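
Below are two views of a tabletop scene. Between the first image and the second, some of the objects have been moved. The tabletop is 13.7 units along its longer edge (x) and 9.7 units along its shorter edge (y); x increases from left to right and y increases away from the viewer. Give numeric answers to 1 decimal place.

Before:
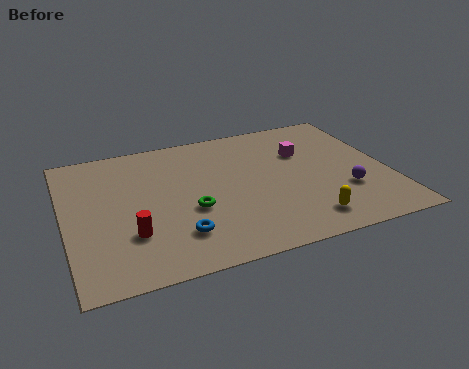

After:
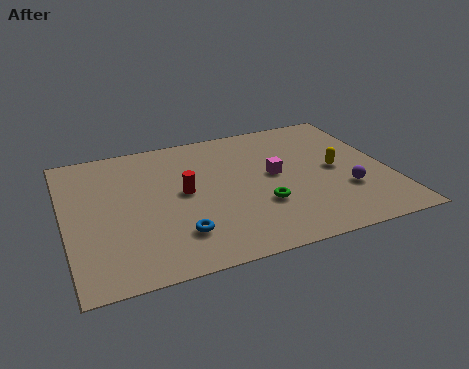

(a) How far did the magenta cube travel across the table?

1.9

The magenta cube was near (10.3, 6.5) before and (8.9, 5.2) after, so it travelled √(1.4² + 1.3²) ≈ 1.9 units.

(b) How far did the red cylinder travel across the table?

3.3

From (2.6, 2.9) to (5.0, 5.1), the red cylinder covered √(2.4² + 2.2²) ≈ 3.3 units.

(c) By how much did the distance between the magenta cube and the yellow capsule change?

-2.3

They were about 4.9 units apart before and 2.6 after — 2.3 units closer together.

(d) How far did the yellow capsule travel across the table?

3.6

The yellow capsule moved from about (9.8, 1.6) to (11.5, 4.8), a distance of √(1.7² + 3.2²) ≈ 3.6.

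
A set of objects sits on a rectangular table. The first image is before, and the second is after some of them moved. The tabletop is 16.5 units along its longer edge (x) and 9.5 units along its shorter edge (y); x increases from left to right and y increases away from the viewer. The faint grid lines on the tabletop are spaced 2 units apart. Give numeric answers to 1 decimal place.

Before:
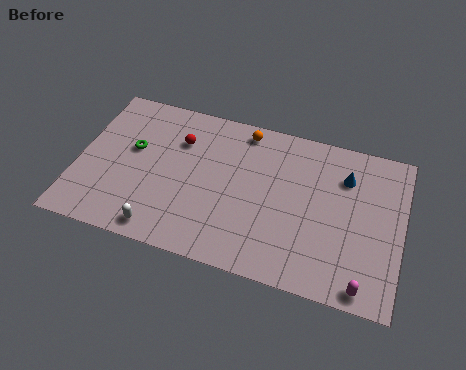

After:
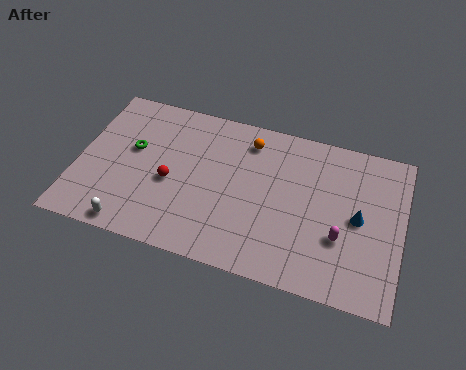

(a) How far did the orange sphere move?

0.7

From (8.2, 8.4) to (8.5, 7.8), the orange sphere covered √(0.3² + 0.6²) ≈ 0.7 units.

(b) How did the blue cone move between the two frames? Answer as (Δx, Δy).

(0.8, -2.3)

The blue cone was at about (13.5, 7.0) and moved to about (14.3, 4.7).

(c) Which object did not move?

the green torus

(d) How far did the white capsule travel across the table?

1.5

The white capsule was near (4.6, 1.1) before and (3.1, 0.9) after, so it travelled √(1.5² + 0.2²) ≈ 1.5 units.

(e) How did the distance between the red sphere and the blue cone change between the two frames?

+1.0

They were about 8.5 units apart before and 9.5 after — 1.0 units further apart.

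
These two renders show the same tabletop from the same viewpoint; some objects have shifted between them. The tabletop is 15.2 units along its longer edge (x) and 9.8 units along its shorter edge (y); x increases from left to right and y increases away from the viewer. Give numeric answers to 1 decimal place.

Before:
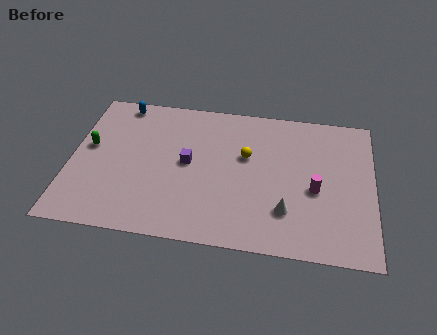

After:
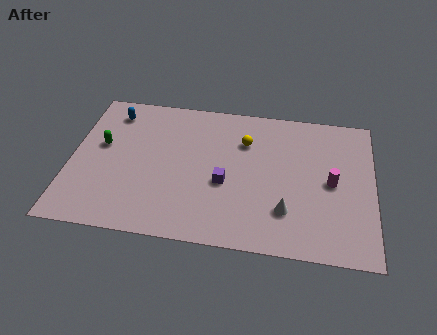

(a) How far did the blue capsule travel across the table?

0.8

The blue capsule was near (2.3, 8.8) before and (1.9, 8.1) after, so it travelled √(0.4² + 0.7²) ≈ 0.8 units.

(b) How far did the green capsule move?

0.6

From (0.9, 5.5) to (1.5, 5.7), the green capsule covered √(0.6² + 0.2²) ≈ 0.6 units.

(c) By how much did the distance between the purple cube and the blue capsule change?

+2.0

Before: roughly 5.2 units apart; after: 7.2. That's 2.0 units further apart.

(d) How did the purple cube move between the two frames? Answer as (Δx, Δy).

(1.9, -1.1)

The purple cube was at about (5.9, 5.1) and moved to about (7.8, 4.0).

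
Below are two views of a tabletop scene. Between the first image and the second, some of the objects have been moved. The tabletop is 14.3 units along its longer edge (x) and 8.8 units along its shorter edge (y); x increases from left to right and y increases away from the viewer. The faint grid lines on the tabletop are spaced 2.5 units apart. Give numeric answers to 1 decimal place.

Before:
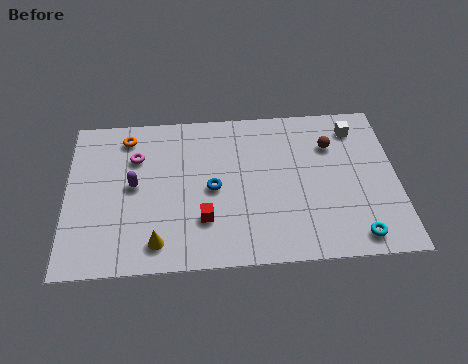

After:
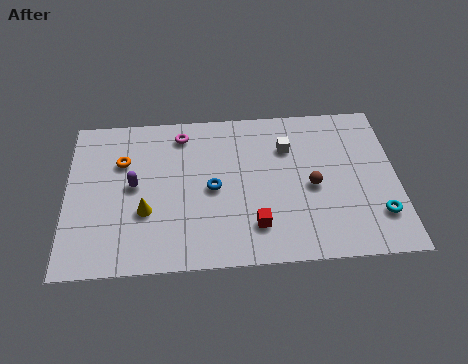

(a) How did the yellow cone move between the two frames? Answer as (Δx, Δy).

(-0.5, 1.7)

From the two frames, the yellow cone sits at roughly (3.9, 1.4) before and (3.4, 3.1) after.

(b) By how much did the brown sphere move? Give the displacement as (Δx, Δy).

(-0.9, -2.3)

The brown sphere started near (11.5, 6.3) and ended near (10.6, 4.0).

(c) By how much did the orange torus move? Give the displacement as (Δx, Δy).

(-0.2, -1.4)

The orange torus started near (2.6, 7.4) and ended near (2.4, 6.0).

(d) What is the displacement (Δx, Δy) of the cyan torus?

(1.0, 1.1)

The cyan torus was at about (12.4, 1.1) and moved to about (13.4, 2.2).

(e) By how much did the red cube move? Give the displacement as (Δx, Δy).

(2.2, -0.5)

The red cube started near (5.9, 2.5) and ended near (8.1, 2.0).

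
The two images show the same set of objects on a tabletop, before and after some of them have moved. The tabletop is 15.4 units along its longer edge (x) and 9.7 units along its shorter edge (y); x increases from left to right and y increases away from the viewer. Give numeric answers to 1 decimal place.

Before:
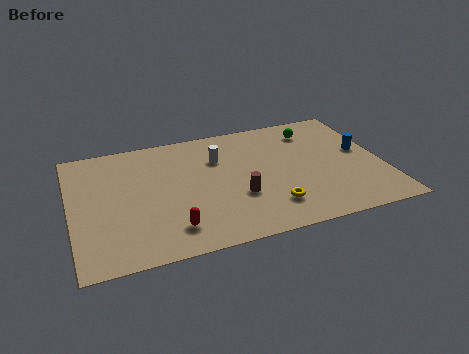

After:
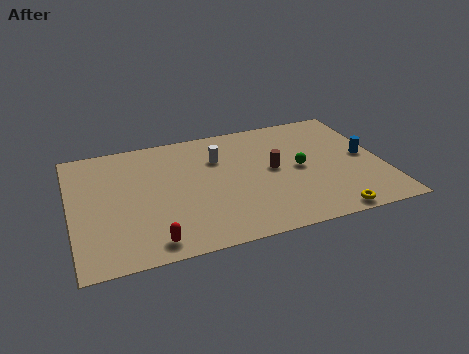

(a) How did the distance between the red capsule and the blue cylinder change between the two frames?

+1.1

The distance was about 10.4 in the first image and 11.5 in the second, so they moved 1.1 units further apart.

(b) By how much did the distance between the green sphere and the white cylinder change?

-0.6

They were about 5.0 units apart before and 4.4 after — 0.6 units closer together.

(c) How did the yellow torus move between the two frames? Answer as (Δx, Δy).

(2.7, -1.4)

The yellow torus was at about (9.6, 2.2) and moved to about (12.3, 0.8).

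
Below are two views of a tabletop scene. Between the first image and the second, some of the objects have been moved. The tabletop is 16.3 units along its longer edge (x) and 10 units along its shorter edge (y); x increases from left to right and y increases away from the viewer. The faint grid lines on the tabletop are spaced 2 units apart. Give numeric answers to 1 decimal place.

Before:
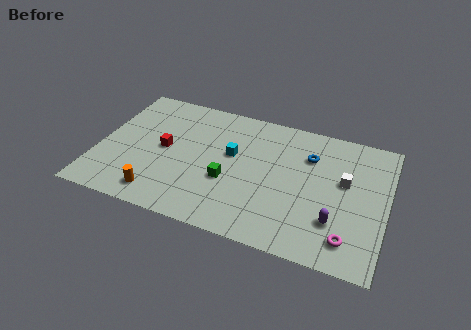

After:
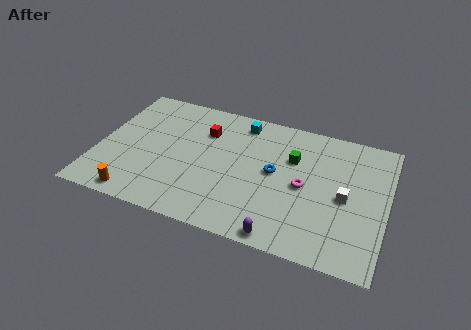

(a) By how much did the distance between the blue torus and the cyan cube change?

-0.5

Before: roughly 4.5 units apart; after: 4.0. That's 0.5 units closer together.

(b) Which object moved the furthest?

the green cube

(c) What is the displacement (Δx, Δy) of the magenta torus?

(-2.7, 3.0)

From the two frames, the magenta torus sits at roughly (14.4, 1.8) before and (11.7, 4.8) after.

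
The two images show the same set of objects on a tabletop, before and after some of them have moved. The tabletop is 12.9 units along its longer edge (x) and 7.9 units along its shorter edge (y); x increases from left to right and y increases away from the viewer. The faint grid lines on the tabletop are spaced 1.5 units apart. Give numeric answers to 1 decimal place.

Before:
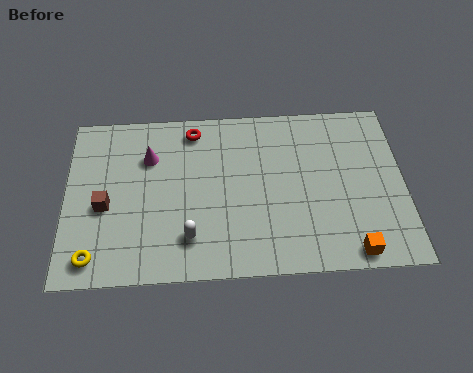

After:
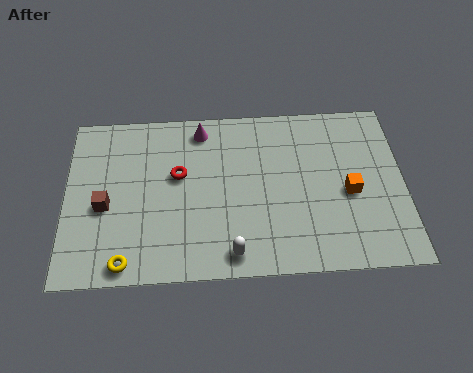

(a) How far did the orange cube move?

2.7

The orange cube was near (10.8, 0.8) before and (10.8, 3.5) after, so it travelled √(0.0² + 2.7²) ≈ 2.7 units.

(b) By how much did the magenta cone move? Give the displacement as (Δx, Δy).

(2.0, 1.2)

From the two frames, the magenta cone sits at roughly (3.2, 5.6) before and (5.2, 6.8) after.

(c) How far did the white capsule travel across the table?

1.8

The white capsule moved from about (4.7, 1.8) to (6.3, 1.0), a distance of √(1.6² + 0.8²) ≈ 1.8.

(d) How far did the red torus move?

2.2

The red torus moved from about (4.9, 6.8) to (4.3, 4.7), a distance of √(0.6² + 2.1²) ≈ 2.2.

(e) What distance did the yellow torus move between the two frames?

1.2

The yellow torus moved from about (1.1, 1.1) to (2.3, 0.8), a distance of √(1.2² + 0.3²) ≈ 1.2.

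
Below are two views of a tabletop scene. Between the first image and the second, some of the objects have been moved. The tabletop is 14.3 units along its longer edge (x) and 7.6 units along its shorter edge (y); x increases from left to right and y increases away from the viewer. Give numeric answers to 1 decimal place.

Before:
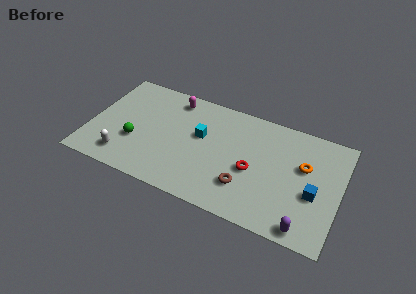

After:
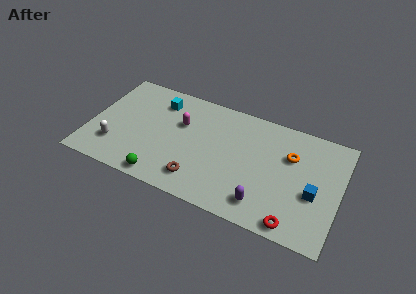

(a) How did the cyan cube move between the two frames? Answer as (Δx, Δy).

(-2.6, 1.5)

The cyan cube started near (6.3, 4.5) and ended near (3.7, 6.0).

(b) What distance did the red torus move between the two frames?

3.6

The red torus was near (9.4, 3.3) before and (12.0, 0.8) after, so it travelled √(2.6² + 2.5²) ≈ 3.6 units.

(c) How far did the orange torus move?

0.9

From (12.2, 4.7) to (11.4, 5.1), the orange torus covered √(0.8² + 0.4²) ≈ 0.9 units.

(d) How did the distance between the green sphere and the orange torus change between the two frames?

-1.6

They were about 9.7 units apart before and 8.1 after — 1.6 units closer together.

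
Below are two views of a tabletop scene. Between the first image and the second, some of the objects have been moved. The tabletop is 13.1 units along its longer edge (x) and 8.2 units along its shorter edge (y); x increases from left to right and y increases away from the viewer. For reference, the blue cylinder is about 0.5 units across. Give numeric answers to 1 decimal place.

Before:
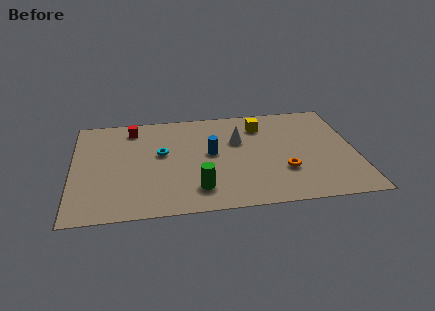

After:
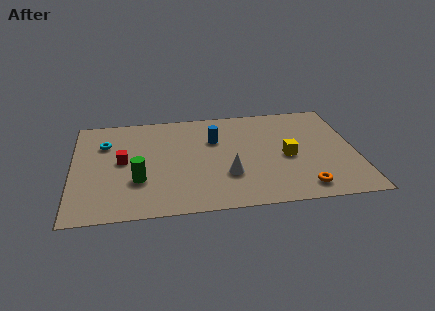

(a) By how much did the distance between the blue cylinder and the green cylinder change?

+1.8

The distance was about 2.8 in the first image and 4.6 in the second, so they moved 1.8 units further apart.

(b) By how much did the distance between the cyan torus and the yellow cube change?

+3.7

The distance was about 5.0 in the first image and 8.7 in the second, so they moved 3.7 units further apart.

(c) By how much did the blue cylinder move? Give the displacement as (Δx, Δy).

(0.2, 1.1)

The blue cylinder was at about (6.4, 4.4) and moved to about (6.6, 5.5).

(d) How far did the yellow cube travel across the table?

2.9

From (8.8, 6.4) to (9.9, 3.7), the yellow cube covered √(1.1² + 2.7²) ≈ 2.9 units.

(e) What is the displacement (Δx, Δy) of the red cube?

(-0.5, -2.6)

The red cube started near (2.8, 6.9) and ended near (2.3, 4.3).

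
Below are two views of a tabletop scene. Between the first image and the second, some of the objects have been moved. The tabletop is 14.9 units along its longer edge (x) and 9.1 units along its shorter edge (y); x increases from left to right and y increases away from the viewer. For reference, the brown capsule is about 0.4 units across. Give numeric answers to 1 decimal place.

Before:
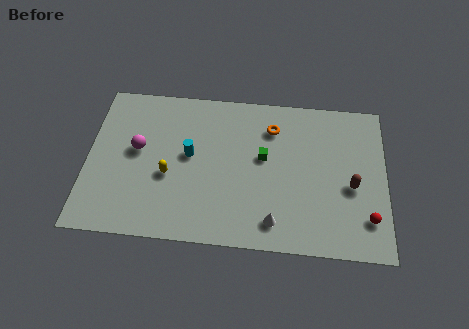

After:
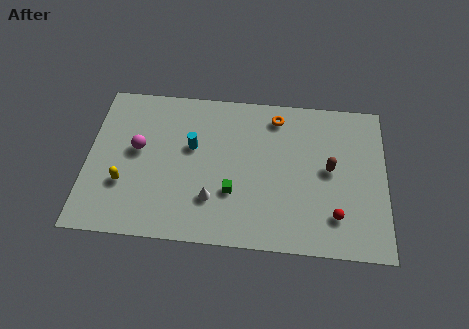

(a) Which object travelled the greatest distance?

the white cone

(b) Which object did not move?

the magenta sphere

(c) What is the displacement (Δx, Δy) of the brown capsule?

(-1.1, 0.9)

From the two frames, the brown capsule sits at roughly (13.2, 3.9) before and (12.1, 4.8) after.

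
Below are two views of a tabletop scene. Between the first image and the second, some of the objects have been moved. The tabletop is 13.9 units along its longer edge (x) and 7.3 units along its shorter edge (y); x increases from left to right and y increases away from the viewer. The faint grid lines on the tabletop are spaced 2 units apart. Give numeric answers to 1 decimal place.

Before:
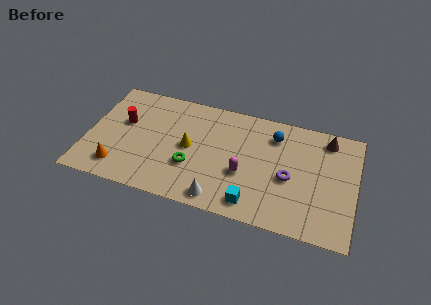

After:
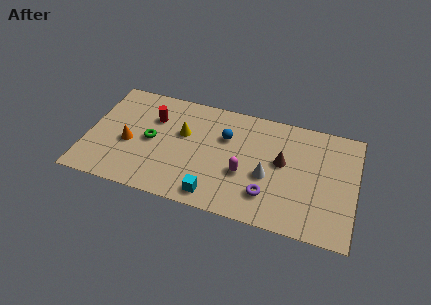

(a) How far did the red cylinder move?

1.7

The red cylinder was near (1.8, 4.4) before and (3.3, 5.1) after, so it travelled √(1.5² + 0.7²) ≈ 1.7 units.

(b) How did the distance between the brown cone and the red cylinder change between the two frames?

-3.8

The distance was about 10.7 in the first image and 6.9 in the second, so they moved 3.8 units closer together.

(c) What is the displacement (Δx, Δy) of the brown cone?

(-2.2, -2.1)

The brown cone was at about (12.3, 6.2) and moved to about (10.1, 4.1).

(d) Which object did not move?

the magenta capsule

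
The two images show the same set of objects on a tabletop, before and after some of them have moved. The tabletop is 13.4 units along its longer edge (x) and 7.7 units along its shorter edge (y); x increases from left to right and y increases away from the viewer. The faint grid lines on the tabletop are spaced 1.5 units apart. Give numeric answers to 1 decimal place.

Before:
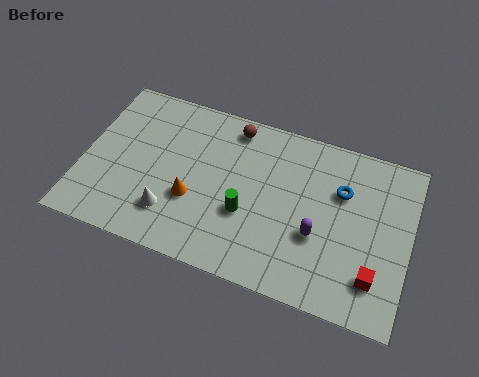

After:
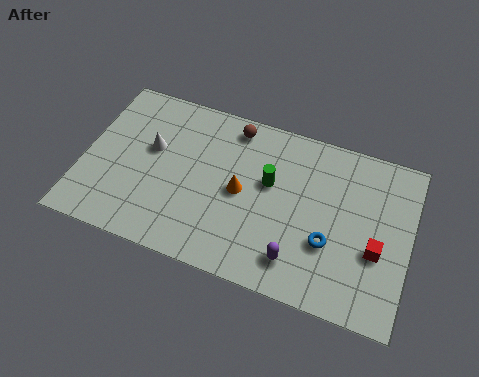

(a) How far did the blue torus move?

2.5

From (10.5, 5.2) to (10.2, 2.7), the blue torus covered √(0.3² + 2.5²) ≈ 2.5 units.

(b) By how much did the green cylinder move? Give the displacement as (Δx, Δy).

(0.8, 1.7)

From the two frames, the green cylinder sits at roughly (6.8, 2.9) before and (7.6, 4.6) after.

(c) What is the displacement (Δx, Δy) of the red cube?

(0.0, 1.2)

The red cube started near (12.1, 1.8) and ended near (12.1, 3.0).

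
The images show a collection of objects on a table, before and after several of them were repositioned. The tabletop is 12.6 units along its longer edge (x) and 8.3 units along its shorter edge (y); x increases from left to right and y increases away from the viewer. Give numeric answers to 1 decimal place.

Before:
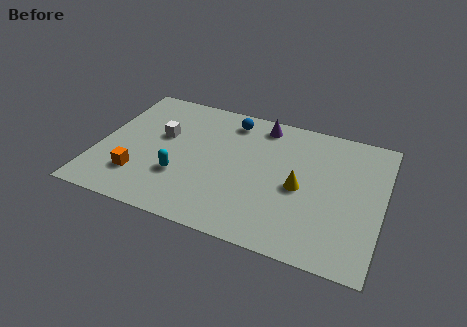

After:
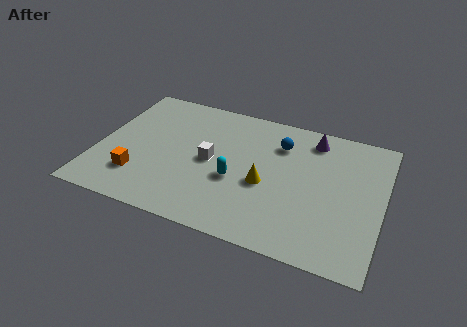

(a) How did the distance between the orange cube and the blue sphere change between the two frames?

+1.1

They were about 6.1 units apart before and 7.2 after — 1.1 units further apart.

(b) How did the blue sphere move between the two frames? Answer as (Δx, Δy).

(2.3, -0.8)

The blue sphere was at about (5.6, 7.0) and moved to about (7.9, 6.2).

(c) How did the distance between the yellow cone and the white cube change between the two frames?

-3.8

They were about 6.4 units apart before and 2.6 after — 3.8 units closer together.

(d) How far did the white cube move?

2.5

From (2.7, 5.0) to (5.0, 4.1), the white cube covered √(2.3² + 0.9²) ≈ 2.5 units.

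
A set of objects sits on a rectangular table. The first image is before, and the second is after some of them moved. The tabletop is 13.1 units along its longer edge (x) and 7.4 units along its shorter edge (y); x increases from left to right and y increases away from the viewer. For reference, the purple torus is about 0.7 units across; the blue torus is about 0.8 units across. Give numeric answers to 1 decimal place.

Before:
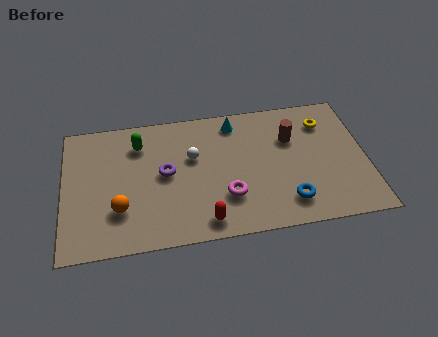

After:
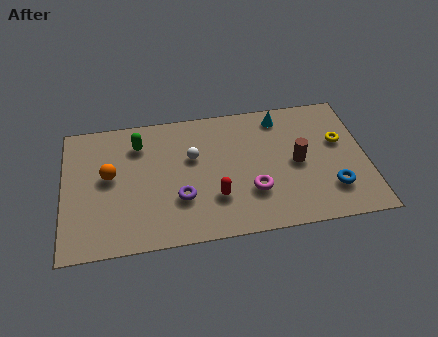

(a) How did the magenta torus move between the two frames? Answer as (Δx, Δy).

(1.1, 0.1)

The magenta torus was at about (7.0, 2.2) and moved to about (8.1, 2.3).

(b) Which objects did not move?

the white sphere and the green capsule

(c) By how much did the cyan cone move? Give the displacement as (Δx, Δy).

(2.0, 0.0)

From the two frames, the cyan cone sits at roughly (7.5, 6.3) before and (9.5, 6.3) after.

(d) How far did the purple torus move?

1.6

From (4.4, 3.9) to (5.0, 2.4), the purple torus covered √(0.6² + 1.5²) ≈ 1.6 units.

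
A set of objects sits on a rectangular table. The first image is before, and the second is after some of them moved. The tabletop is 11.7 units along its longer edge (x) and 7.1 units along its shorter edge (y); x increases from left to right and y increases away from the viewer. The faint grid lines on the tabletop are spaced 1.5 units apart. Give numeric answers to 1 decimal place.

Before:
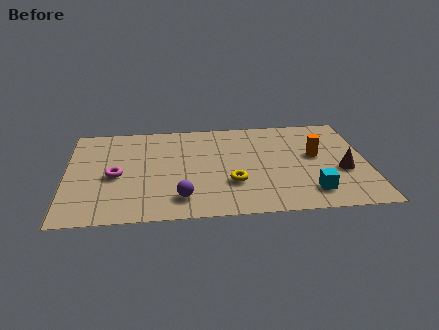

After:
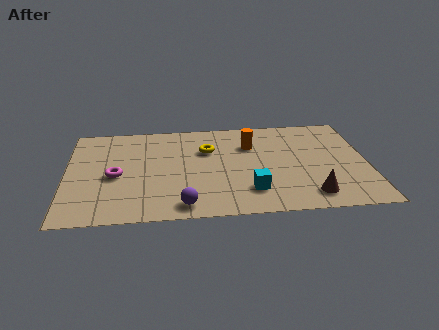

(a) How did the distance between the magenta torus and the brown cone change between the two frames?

-1.0

The distance was about 8.8 in the first image and 7.8 in the second, so they moved 1.0 units closer together.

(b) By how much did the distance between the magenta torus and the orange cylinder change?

-2.2

The distance was about 7.8 in the first image and 5.6 in the second, so they moved 2.2 units closer together.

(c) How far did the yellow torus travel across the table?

2.7

The yellow torus moved from about (6.4, 2.3) to (5.5, 4.8), a distance of √(0.9² + 2.5²) ≈ 2.7.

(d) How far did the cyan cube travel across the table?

2.3

The cyan cube moved from about (9.4, 1.4) to (7.1, 1.7), a distance of √(2.3² + 0.3²) ≈ 2.3.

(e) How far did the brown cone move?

2.1

The brown cone was near (10.7, 2.8) before and (9.4, 1.2) after, so it travelled √(1.3² + 1.6²) ≈ 2.1 units.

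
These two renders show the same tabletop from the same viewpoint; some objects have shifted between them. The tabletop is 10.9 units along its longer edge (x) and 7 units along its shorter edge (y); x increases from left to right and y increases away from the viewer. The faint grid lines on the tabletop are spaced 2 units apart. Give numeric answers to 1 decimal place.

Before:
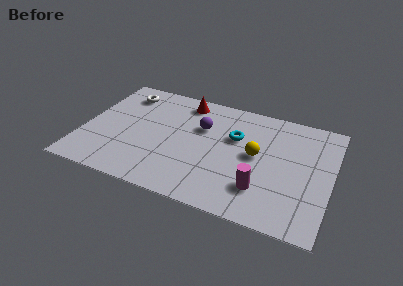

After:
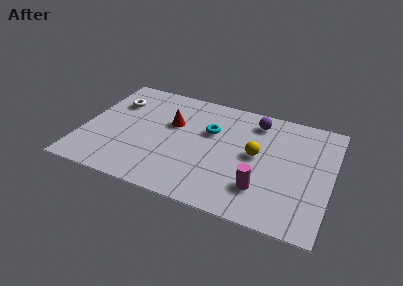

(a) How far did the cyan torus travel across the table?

1.1

From (6.6, 4.5) to (5.5, 4.5), the cyan torus covered √(1.1² + 0.0²) ≈ 1.1 units.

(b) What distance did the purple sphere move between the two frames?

2.6

From (5.1, 4.6) to (7.4, 5.8), the purple sphere covered √(2.3² + 1.2²) ≈ 2.6 units.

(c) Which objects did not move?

the magenta cylinder and the yellow sphere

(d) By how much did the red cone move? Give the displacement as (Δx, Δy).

(-0.4, -1.6)

The red cone started near (4.2, 6.0) and ended near (3.8, 4.4).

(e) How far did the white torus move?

0.8

The white torus moved from about (1.5, 5.7) to (1.2, 5.0), a distance of √(0.3² + 0.7²) ≈ 0.8.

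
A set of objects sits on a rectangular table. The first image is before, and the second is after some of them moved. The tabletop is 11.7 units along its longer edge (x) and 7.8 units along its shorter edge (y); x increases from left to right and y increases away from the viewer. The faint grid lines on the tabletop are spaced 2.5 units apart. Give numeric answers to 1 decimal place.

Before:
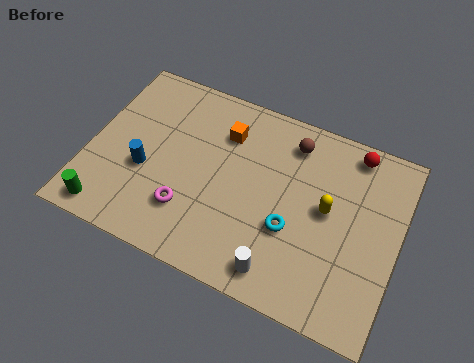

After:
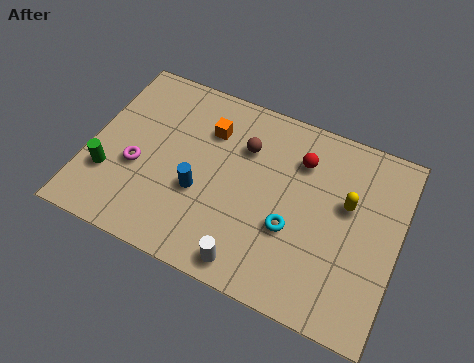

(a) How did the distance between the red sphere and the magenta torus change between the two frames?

-1.0

They were about 7.5 units apart before and 6.5 after — 1.0 units closer together.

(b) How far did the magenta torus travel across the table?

2.3

The magenta torus moved from about (4.0, 2.1) to (1.9, 3.1), a distance of √(2.1² + 1.0²) ≈ 2.3.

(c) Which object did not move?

the cyan torus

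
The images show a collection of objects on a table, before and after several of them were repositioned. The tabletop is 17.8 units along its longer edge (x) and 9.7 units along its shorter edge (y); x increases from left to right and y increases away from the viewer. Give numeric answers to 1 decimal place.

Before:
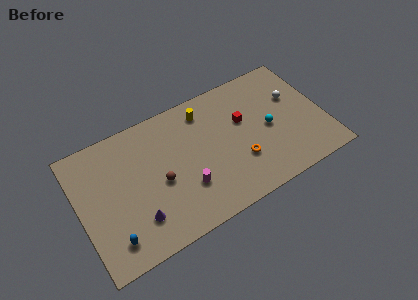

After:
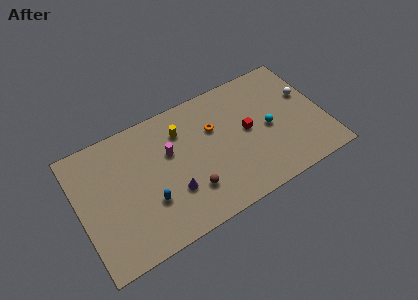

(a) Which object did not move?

the cyan sphere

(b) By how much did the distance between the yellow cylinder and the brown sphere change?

-0.6

Before: roughly 5.3 units apart; after: 4.7. That's 0.6 units closer together.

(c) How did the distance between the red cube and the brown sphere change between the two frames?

-1.4

They were about 6.6 units apart before and 5.2 after — 1.4 units closer together.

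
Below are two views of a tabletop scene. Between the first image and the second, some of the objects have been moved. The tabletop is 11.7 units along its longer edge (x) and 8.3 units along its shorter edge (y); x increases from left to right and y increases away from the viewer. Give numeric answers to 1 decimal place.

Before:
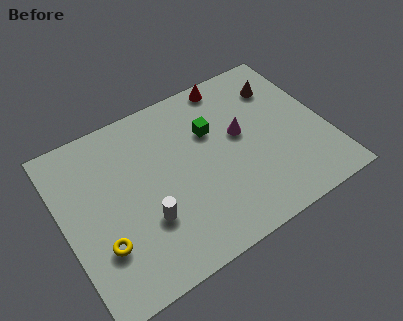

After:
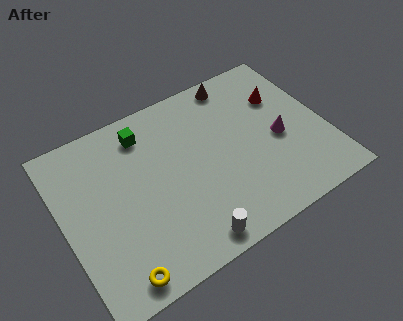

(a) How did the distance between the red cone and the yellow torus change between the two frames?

+1.3

They were about 8.3 units apart before and 9.6 after — 1.3 units further apart.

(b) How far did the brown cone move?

2.1

The brown cone moved from about (10.1, 6.3) to (8.3, 7.4), a distance of √(1.8² + 1.1²) ≈ 2.1.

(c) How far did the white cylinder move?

2.4

From (3.4, 2.7) to (5.0, 0.9), the white cylinder covered √(1.6² + 1.8²) ≈ 2.4 units.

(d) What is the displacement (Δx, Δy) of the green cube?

(-2.8, 1.3)

The green cube started near (6.8, 5.5) and ended near (4.0, 6.8).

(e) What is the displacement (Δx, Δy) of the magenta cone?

(1.6, -1.0)

The magenta cone started near (8.0, 4.7) and ended near (9.6, 3.7).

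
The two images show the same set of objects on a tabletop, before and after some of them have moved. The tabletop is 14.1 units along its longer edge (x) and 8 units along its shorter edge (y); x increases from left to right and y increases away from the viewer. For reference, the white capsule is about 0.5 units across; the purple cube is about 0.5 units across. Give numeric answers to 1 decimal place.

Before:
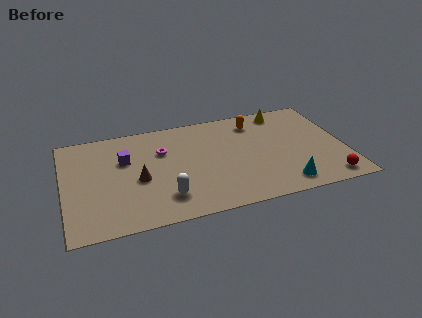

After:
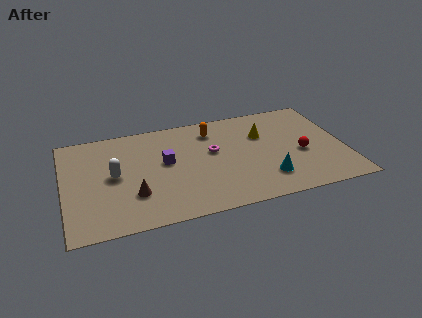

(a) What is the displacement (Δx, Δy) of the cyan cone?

(-0.8, 0.7)

From the two frames, the cyan cone sits at roughly (10.8, 1.2) before and (10.0, 1.9) after.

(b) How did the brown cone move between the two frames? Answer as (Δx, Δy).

(-0.3, -1.1)

The brown cone was at about (3.7, 3.5) and moved to about (3.4, 2.4).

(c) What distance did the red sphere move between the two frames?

2.6

The red sphere was near (13.0, 1.0) before and (11.9, 3.4) after, so it travelled √(1.1² + 2.4²) ≈ 2.6 units.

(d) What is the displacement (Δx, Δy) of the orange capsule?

(-2.2, -0.1)

From the two frames, the orange capsule sits at roughly (9.8, 6.5) before and (7.6, 6.4) after.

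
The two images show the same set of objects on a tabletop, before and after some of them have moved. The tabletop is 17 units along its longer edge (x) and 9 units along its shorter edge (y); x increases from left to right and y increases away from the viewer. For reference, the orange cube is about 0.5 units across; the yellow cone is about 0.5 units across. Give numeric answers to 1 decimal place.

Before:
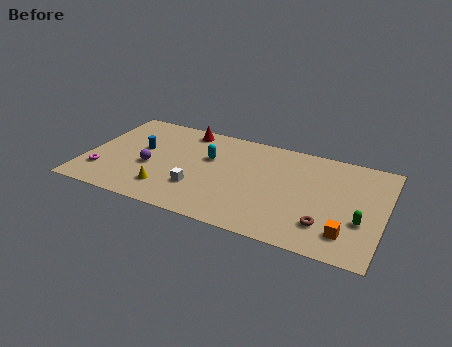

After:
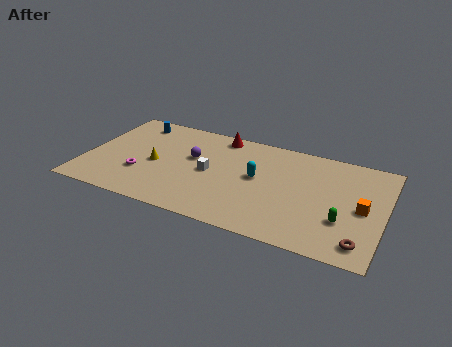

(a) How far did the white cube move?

1.8

The white cube moved from about (6.6, 2.7) to (7.1, 4.4), a distance of √(0.5² + 1.7²) ≈ 1.8.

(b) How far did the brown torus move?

2.2

The brown torus moved from about (13.9, 2.2) to (15.9, 1.4), a distance of √(2.0² + 0.8²) ≈ 2.2.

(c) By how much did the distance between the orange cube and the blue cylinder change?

+1.4

They were about 12.5 units apart before and 13.9 after — 1.4 units further apart.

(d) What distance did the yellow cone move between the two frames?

2.3

From (4.9, 2.0) to (4.0, 4.1), the yellow cone covered √(0.9² + 2.1²) ≈ 2.3 units.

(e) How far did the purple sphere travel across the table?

2.9

The purple sphere was near (3.7, 3.7) before and (6.0, 5.4) after, so it travelled √(2.3² + 1.7²) ≈ 2.9 units.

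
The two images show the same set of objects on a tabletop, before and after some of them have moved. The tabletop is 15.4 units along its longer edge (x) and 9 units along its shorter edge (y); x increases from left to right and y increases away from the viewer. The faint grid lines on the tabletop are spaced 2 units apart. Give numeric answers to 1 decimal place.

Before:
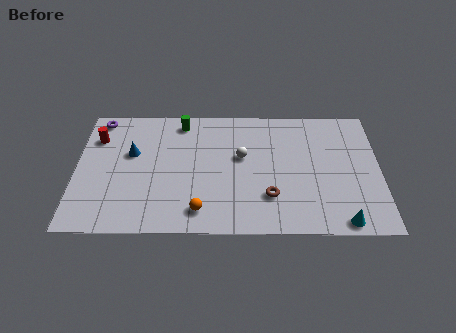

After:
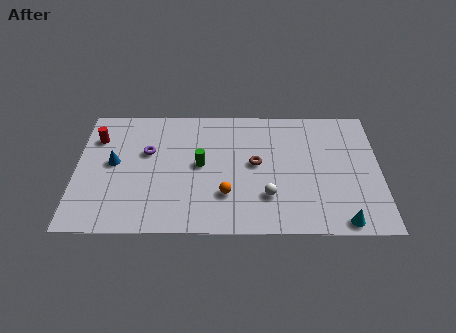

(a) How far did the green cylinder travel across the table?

3.3

From (5.3, 7.8) to (6.3, 4.7), the green cylinder covered √(1.0² + 3.1²) ≈ 3.3 units.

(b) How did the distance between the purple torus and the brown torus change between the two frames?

-4.7

The distance was about 10.3 in the first image and 5.6 in the second, so they moved 4.7 units closer together.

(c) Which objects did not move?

the cyan cone and the red cylinder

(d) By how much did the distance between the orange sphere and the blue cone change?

+0.8

The distance was about 5.3 in the first image and 6.1 in the second, so they moved 0.8 units further apart.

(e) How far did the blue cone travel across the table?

1.1

From (2.8, 5.5) to (1.9, 4.8), the blue cone covered √(0.9² + 0.7²) ≈ 1.1 units.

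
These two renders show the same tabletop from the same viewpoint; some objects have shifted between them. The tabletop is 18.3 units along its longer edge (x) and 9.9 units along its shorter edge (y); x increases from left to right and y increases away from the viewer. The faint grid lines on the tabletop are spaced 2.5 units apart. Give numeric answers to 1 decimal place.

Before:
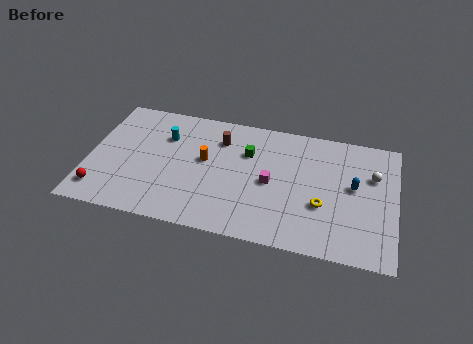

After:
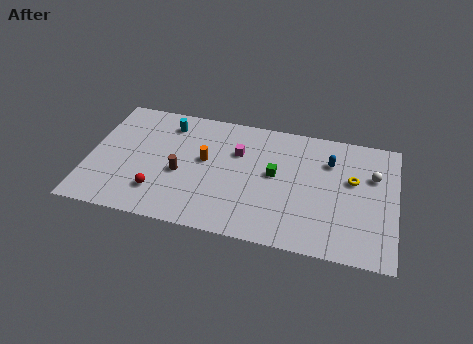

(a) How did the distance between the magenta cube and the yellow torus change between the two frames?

+3.6

Before: roughly 3.3 units apart; after: 6.9. That's 3.6 units further apart.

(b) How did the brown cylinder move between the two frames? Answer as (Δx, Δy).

(-2.2, -3.3)

The brown cylinder started near (7.7, 7.5) and ended near (5.5, 4.2).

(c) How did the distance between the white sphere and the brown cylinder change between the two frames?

+2.4

The distance was about 9.2 in the first image and 11.6 in the second, so they moved 2.4 units further apart.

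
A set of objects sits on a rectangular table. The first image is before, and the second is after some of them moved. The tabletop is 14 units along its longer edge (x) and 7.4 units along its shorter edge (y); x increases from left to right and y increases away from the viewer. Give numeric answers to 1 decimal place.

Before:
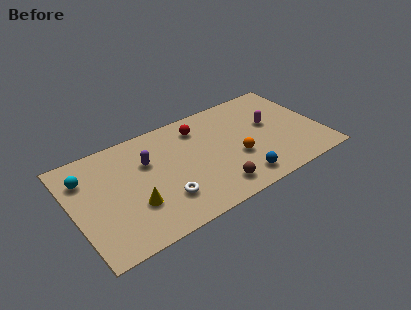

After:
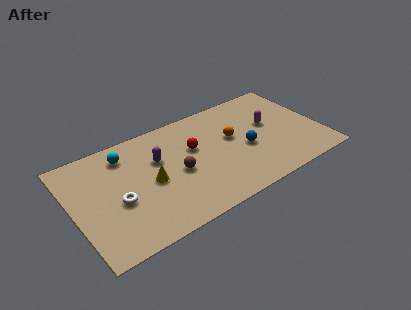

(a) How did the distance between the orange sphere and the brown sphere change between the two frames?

+1.3

The distance was about 2.1 in the first image and 3.4 in the second, so they moved 1.3 units further apart.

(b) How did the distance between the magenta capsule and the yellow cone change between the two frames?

-1.3

Before: roughly 8.3 units apart; after: 7.0. That's 1.3 units closer together.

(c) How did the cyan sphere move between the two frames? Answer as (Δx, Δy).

(2.3, 0.5)

The cyan sphere started near (0.9, 5.5) and ended near (3.2, 6.0).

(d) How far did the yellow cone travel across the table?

1.6

From (3.2, 2.4) to (4.3, 3.5), the yellow cone covered √(1.1² + 1.1²) ≈ 1.6 units.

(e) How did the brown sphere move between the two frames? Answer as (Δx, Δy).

(-1.8, 2.1)

The brown sphere was at about (7.6, 1.3) and moved to about (5.8, 3.4).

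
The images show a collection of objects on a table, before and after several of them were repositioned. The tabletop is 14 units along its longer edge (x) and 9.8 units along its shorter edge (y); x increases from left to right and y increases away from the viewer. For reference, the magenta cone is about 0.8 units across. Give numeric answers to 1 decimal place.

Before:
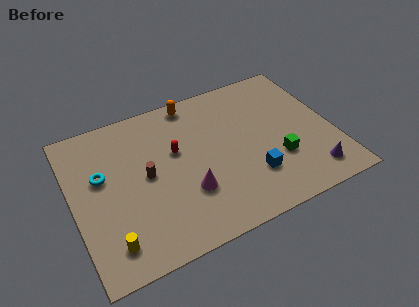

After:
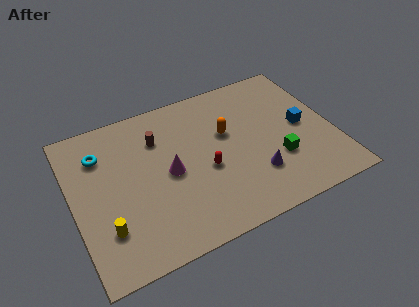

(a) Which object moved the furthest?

the blue cube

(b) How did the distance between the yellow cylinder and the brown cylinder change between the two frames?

+1.6

They were about 4.0 units apart before and 5.6 after — 1.6 units further apart.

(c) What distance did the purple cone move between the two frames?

3.1

From (12.4, 1.6) to (9.5, 2.7), the purple cone covered √(2.9² + 1.1²) ≈ 3.1 units.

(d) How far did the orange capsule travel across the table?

3.2

The orange capsule moved from about (6.9, 8.8) to (8.4, 6.0), a distance of √(1.5² + 2.8²) ≈ 3.2.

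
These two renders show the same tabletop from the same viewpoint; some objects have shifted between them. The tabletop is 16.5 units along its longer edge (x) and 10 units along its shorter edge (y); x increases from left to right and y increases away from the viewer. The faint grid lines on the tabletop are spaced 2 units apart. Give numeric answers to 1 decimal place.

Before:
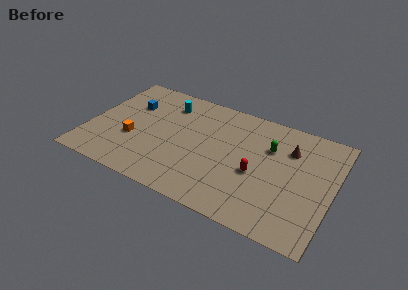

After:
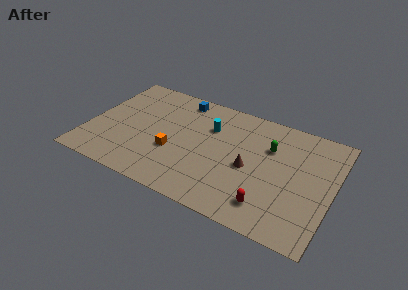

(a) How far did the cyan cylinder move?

3.3

The cyan cylinder moved from about (4.9, 7.9) to (8.0, 6.9), a distance of √(3.1² + 1.0²) ≈ 3.3.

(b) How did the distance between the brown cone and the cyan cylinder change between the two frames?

-4.7

Before: roughly 8.5 units apart; after: 3.8. That's 4.7 units closer together.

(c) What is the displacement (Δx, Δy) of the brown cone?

(-2.4, -2.7)

From the two frames, the brown cone sits at roughly (13.4, 7.2) before and (11.0, 4.5) after.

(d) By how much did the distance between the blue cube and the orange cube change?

+1.8

Before: roughly 3.2 units apart; after: 5.0. That's 1.8 units further apart.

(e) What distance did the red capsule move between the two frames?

2.5

The red capsule moved from about (11.5, 4.2) to (12.6, 1.9), a distance of √(1.1² + 2.3²) ≈ 2.5.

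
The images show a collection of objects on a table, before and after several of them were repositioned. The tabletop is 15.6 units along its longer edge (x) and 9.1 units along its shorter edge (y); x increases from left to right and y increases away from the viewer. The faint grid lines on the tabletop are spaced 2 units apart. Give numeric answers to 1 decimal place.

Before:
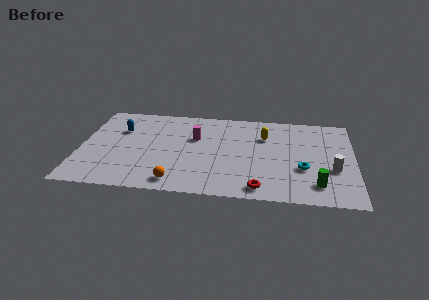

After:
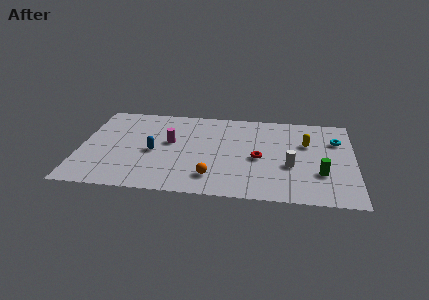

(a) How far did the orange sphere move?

2.1

The orange sphere moved from about (5.6, 1.2) to (7.6, 1.9), a distance of √(2.0² + 0.7²) ≈ 2.1.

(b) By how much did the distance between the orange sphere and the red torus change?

-1.3

They were about 4.7 units apart before and 3.4 after — 1.3 units closer together.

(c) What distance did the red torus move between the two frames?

3.0

The red torus was near (10.3, 1.1) before and (10.2, 4.1) after, so it travelled √(0.1² + 3.0²) ≈ 3.0 units.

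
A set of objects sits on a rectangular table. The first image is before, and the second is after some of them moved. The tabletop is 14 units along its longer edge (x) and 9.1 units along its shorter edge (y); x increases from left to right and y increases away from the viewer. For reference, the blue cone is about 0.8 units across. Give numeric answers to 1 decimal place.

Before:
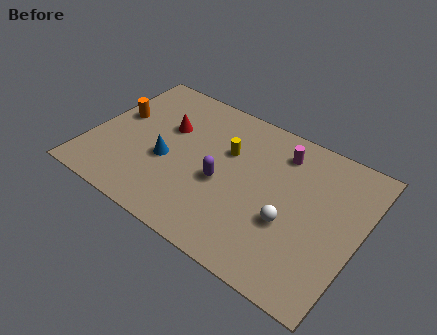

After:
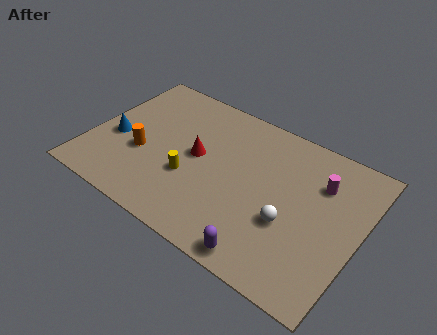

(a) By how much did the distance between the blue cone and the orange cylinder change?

-1.9

Before: roughly 3.4 units apart; after: 1.5. That's 1.9 units closer together.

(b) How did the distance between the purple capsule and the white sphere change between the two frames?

-1.0

Before: roughly 3.6 units apart; after: 2.6. That's 1.0 units closer together.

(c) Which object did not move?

the white sphere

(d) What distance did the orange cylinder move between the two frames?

2.5

From (1.1, 5.3) to (2.8, 3.5), the orange cylinder covered √(1.7² + 1.8²) ≈ 2.5 units.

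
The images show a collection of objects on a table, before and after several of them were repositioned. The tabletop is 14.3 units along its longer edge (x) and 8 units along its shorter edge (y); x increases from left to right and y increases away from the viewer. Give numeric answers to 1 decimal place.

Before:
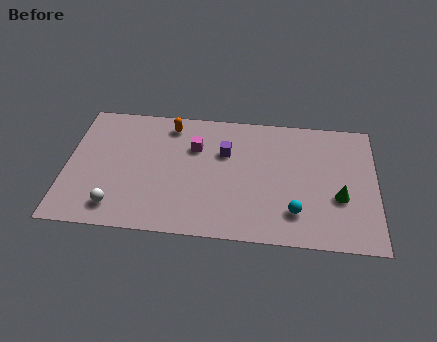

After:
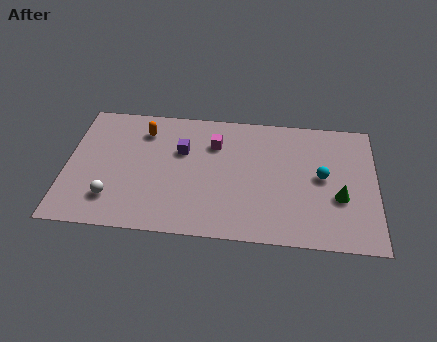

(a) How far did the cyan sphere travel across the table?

2.6

From (10.6, 1.9) to (11.8, 4.2), the cyan sphere covered √(1.2² + 2.3²) ≈ 2.6 units.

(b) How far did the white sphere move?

0.5

From (2.4, 1.4) to (2.2, 1.9), the white sphere covered √(0.2² + 0.5²) ≈ 0.5 units.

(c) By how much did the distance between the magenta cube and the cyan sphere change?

-0.7

The distance was about 5.9 in the first image and 5.2 in the second, so they moved 0.7 units closer together.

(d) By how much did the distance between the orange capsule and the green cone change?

+0.9

Before: roughly 8.8 units apart; after: 9.7. That's 0.9 units further apart.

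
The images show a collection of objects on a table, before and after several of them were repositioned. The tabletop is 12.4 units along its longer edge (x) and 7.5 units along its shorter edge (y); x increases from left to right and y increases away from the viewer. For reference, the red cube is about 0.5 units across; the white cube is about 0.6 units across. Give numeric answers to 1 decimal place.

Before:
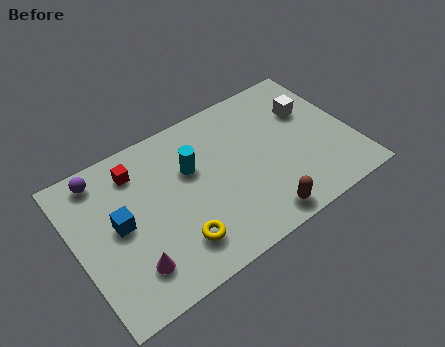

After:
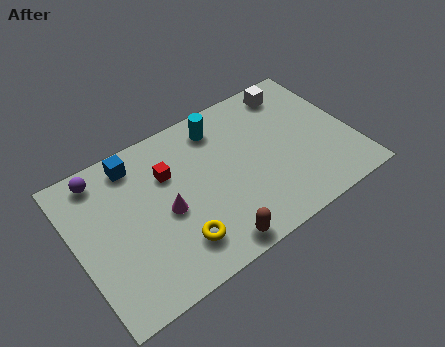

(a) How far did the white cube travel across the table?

1.5

The white cube was near (10.8, 5.0) before and (10.3, 6.4) after, so it travelled √(0.5² + 1.4²) ≈ 1.5 units.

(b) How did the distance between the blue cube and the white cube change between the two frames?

-1.7

Before: roughly 9.0 units apart; after: 7.3. That's 1.7 units closer together.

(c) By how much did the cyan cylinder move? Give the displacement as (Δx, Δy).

(1.5, 1.4)

From the two frames, the cyan cylinder sits at roughly (5.3, 4.8) before and (6.8, 6.2) after.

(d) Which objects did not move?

the yellow torus and the purple sphere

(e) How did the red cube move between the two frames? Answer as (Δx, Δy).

(1.3, -0.9)

From the two frames, the red cube sits at roughly (3.0, 6.0) before and (4.3, 5.1) after.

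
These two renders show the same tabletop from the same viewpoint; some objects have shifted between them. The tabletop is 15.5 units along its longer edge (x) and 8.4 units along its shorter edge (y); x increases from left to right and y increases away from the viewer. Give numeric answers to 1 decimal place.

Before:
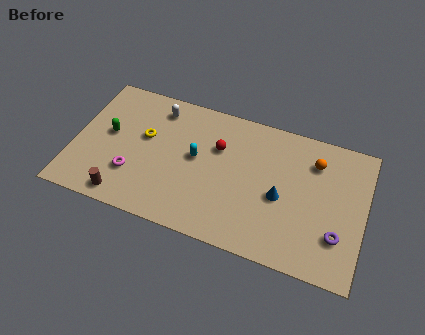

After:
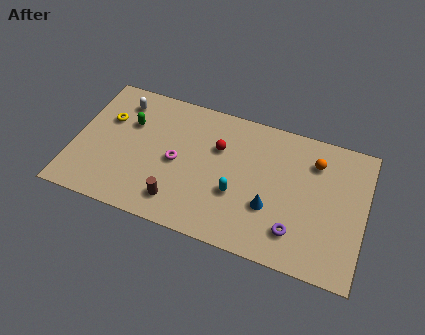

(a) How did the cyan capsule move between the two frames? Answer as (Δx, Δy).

(2.3, -1.5)

The cyan capsule started near (6.5, 4.6) and ended near (8.8, 3.1).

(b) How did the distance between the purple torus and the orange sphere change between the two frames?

+0.3

Before: roughly 4.3 units apart; after: 4.6. That's 0.3 units further apart.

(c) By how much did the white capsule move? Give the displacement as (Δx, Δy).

(-2.0, -0.2)

The white capsule started near (4.2, 7.0) and ended near (2.2, 6.8).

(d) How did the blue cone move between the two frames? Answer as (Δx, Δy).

(-0.5, -0.8)

From the two frames, the blue cone sits at roughly (11.1, 3.7) before and (10.6, 2.9) after.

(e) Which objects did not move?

the orange sphere and the red sphere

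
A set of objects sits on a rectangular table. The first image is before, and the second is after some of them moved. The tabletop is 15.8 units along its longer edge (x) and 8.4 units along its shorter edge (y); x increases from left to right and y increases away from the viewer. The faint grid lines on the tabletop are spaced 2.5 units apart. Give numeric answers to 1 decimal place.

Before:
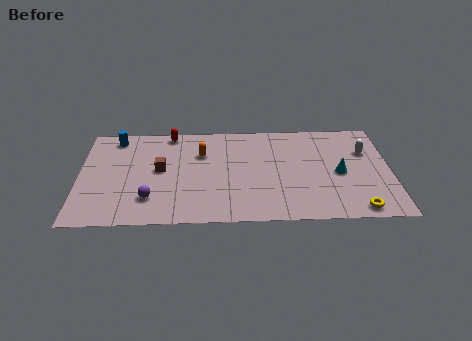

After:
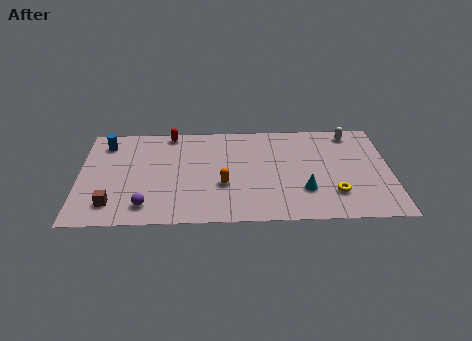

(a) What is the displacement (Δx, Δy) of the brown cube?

(-2.4, -2.8)

The brown cube was at about (4.1, 4.5) and moved to about (1.7, 1.7).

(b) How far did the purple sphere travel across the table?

0.6

The purple sphere moved from about (3.6, 2.1) to (3.4, 1.5), a distance of √(0.2² + 0.6²) ≈ 0.6.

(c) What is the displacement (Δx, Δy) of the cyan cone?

(-1.8, -1.4)

The cyan cone was at about (13.2, 3.9) and moved to about (11.4, 2.5).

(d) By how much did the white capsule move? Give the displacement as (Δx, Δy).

(-0.7, 1.6)

The white capsule was at about (14.6, 5.7) and moved to about (13.9, 7.3).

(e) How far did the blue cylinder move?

0.7

The blue cylinder was near (1.8, 7.3) before and (1.3, 6.8) after, so it travelled √(0.5² + 0.5²) ≈ 0.7 units.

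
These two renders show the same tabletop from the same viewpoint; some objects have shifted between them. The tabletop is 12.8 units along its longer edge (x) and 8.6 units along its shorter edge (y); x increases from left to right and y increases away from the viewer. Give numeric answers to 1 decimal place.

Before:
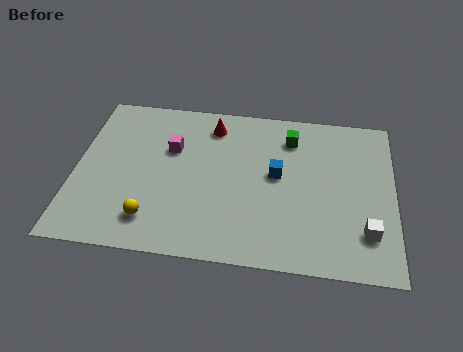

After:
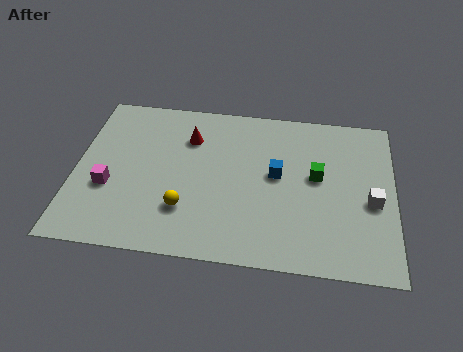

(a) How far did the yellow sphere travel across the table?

1.5

The yellow sphere moved from about (3.2, 1.7) to (4.5, 2.4), a distance of √(1.3² + 0.7²) ≈ 1.5.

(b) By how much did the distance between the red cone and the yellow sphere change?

-1.9

The distance was about 5.8 in the first image and 3.9 in the second, so they moved 1.9 units closer together.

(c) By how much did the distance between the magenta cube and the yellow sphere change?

-0.7

Before: roughly 3.9 units apart; after: 3.2. That's 0.7 units closer together.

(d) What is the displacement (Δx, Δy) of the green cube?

(1.1, -2.0)

The green cube started near (8.6, 6.8) and ended near (9.7, 4.8).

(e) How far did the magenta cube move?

3.4

The magenta cube moved from about (3.8, 5.6) to (1.4, 3.2), a distance of √(2.4² + 2.4²) ≈ 3.4.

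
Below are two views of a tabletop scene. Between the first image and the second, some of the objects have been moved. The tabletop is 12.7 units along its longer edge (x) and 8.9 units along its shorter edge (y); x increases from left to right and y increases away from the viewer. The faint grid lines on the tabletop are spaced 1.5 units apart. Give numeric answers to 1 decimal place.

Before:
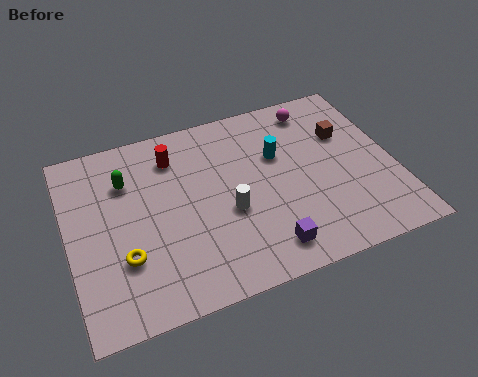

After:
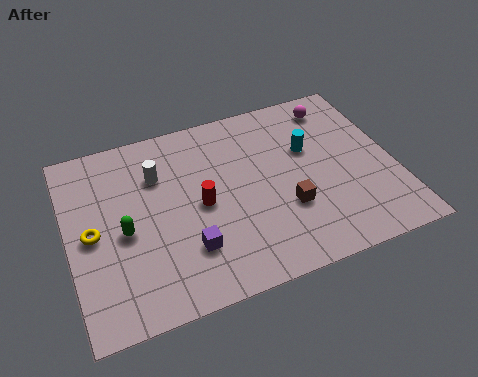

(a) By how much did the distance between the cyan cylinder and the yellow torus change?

+1.8

Before: roughly 6.9 units apart; after: 8.7. That's 1.8 units further apart.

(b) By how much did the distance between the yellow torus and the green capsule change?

-2.4

Before: roughly 3.6 units apart; after: 1.2. That's 2.4 units closer together.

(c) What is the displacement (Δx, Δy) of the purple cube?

(-2.9, 1.0)

From the two frames, the purple cube sits at roughly (7.3, 1.4) before and (4.4, 2.4) after.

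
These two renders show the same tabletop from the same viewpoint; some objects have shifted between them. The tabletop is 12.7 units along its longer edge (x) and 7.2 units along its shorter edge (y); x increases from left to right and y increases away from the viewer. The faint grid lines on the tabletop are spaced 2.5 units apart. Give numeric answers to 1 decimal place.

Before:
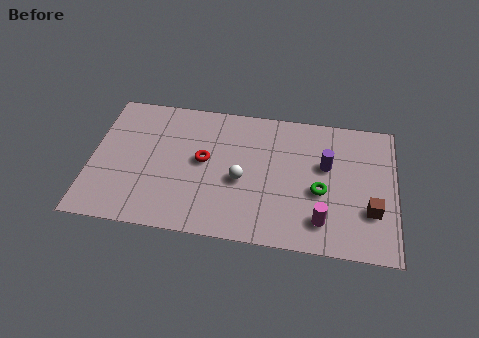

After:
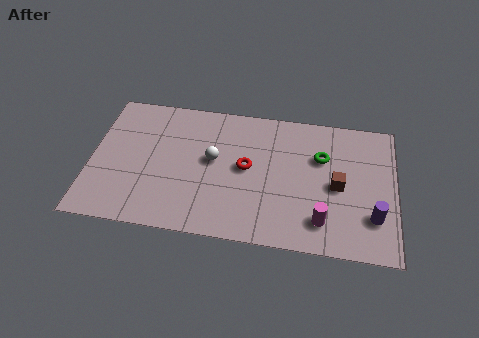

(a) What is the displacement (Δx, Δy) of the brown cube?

(-1.4, 1.1)

From the two frames, the brown cube sits at roughly (11.7, 2.3) before and (10.3, 3.4) after.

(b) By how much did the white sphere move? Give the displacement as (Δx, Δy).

(-1.2, 0.9)

The white sphere was at about (6.3, 3.1) and moved to about (5.1, 4.0).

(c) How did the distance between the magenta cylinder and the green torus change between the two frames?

+1.8

They were about 1.5 units apart before and 3.3 after — 1.8 units further apart.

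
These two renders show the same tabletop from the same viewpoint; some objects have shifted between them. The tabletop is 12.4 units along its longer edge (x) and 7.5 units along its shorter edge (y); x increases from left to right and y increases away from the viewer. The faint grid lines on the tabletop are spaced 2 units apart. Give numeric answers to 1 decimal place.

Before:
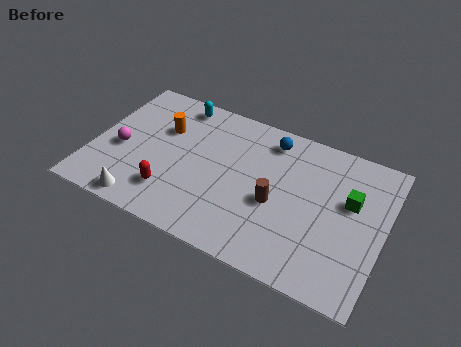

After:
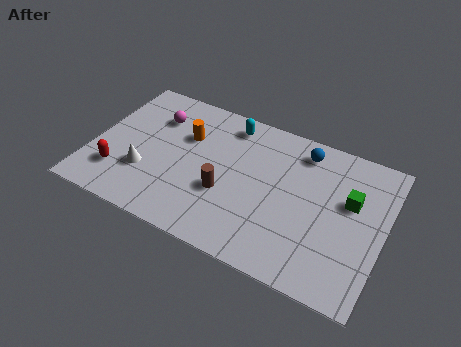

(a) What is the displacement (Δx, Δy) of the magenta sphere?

(1.2, 2.3)

From the two frames, the magenta sphere sits at roughly (1.2, 3.2) before and (2.4, 5.5) after.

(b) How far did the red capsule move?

2.3

From (3.6, 1.8) to (1.3, 1.9), the red capsule covered √(2.3² + 0.1²) ≈ 2.3 units.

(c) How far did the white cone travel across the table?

1.6

The white cone was near (2.5, 0.8) before and (2.4, 2.4) after, so it travelled √(0.1² + 1.6²) ≈ 1.6 units.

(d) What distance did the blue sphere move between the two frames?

1.4

From (7.3, 6.3) to (8.7, 6.3), the blue sphere covered √(1.4² + 0.0²) ≈ 1.4 units.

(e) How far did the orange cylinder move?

1.0

From (2.8, 5.0) to (3.8, 5.0), the orange cylinder covered √(1.0² + 0.0²) ≈ 1.0 units.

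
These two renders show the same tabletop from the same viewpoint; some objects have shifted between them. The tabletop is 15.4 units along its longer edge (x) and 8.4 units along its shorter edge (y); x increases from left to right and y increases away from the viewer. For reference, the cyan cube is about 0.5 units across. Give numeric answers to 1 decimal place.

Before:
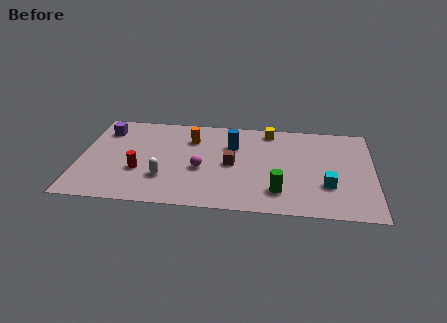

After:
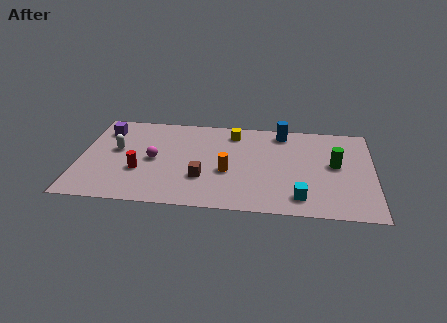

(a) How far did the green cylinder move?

4.0

The green cylinder moved from about (10.5, 1.9) to (13.4, 4.6), a distance of √(2.9² + 2.7²) ≈ 4.0.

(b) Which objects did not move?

the red cylinder and the purple cube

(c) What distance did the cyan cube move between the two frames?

1.8

The cyan cube moved from about (13.0, 2.7) to (11.6, 1.5), a distance of √(1.4² + 1.2²) ≈ 1.8.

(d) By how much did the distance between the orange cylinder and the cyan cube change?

-3.8

Before: roughly 8.0 units apart; after: 4.2. That's 3.8 units closer together.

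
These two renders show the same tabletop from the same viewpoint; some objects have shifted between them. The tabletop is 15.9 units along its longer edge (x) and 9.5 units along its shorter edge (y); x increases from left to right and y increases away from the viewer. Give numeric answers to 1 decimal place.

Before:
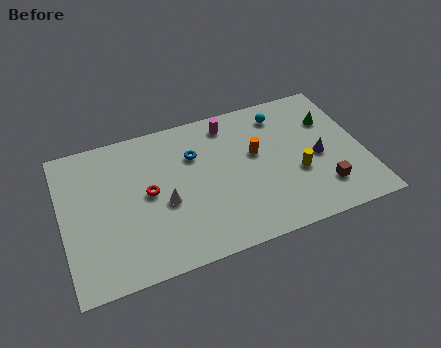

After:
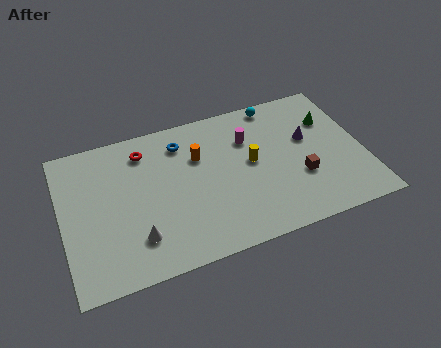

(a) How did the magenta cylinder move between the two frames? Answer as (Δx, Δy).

(0.9, -1.4)

From the two frames, the magenta cylinder sits at roughly (9.1, 8.1) before and (10.0, 6.7) after.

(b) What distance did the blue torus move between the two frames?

1.2

The blue torus was near (7.1, 6.6) before and (6.5, 7.6) after, so it travelled √(0.6² + 1.0²) ≈ 1.2 units.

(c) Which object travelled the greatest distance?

the orange cylinder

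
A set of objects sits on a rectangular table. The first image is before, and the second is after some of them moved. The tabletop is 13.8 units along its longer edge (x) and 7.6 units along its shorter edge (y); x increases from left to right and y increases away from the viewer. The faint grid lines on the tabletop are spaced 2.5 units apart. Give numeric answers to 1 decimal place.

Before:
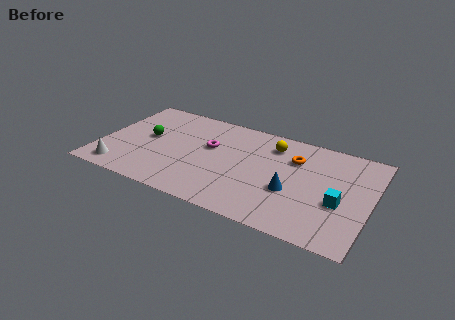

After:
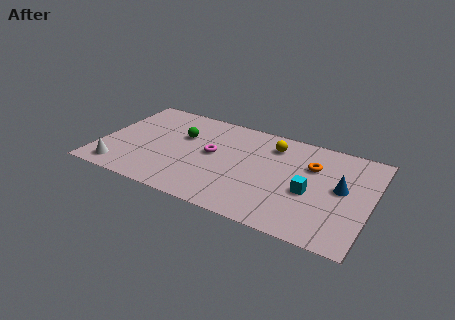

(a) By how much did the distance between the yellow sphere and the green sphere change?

-1.9

They were about 6.6 units apart before and 4.7 after — 1.9 units closer together.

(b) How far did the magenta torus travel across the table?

0.5

The magenta torus moved from about (5.5, 4.6) to (5.7, 4.1), a distance of √(0.2² + 0.5²) ≈ 0.5.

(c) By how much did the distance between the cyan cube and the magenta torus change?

-1.8

Before: roughly 7.0 units apart; after: 5.2. That's 1.8 units closer together.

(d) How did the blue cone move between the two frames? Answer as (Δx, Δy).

(2.4, 1.2)

From the two frames, the blue cone sits at roughly (9.9, 2.9) before and (12.3, 4.1) after.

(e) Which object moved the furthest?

the blue cone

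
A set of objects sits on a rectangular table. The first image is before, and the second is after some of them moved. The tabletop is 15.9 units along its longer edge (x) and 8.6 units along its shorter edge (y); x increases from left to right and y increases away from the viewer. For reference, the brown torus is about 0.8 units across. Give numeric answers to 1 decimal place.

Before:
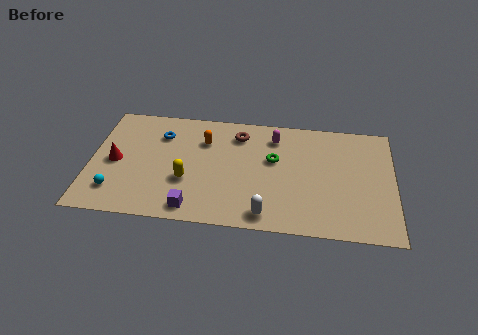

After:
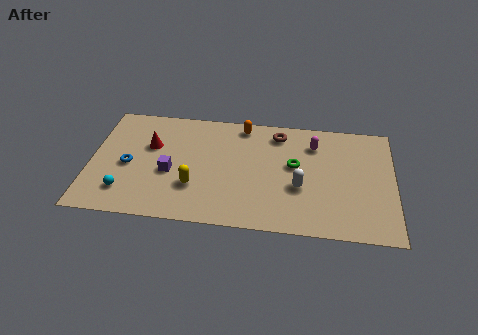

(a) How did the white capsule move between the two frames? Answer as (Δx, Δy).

(1.7, 2.2)

From the two frames, the white capsule sits at roughly (9.3, 1.1) before and (11.0, 3.3) after.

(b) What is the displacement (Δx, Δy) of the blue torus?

(-1.6, -2.5)

From the two frames, the blue torus sits at roughly (3.6, 6.4) before and (2.0, 3.9) after.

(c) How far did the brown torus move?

2.1

From (7.7, 6.9) to (9.8, 7.2), the brown torus covered √(2.1² + 0.3²) ≈ 2.1 units.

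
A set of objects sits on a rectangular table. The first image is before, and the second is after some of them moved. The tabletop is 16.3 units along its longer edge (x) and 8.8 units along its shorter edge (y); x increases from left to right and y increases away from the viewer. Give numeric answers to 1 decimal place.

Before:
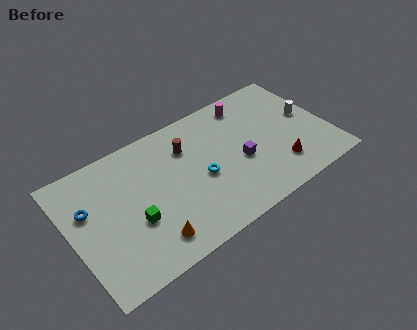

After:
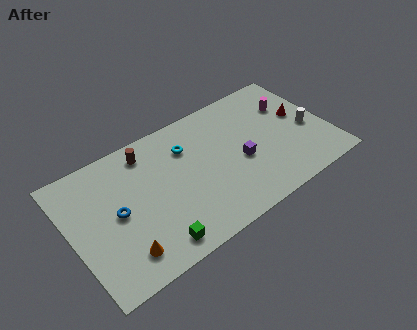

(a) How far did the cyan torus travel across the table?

2.5

The cyan torus was near (8.1, 3.9) before and (7.6, 6.4) after, so it travelled √(0.5² + 2.5²) ≈ 2.5 units.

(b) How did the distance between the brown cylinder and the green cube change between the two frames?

+1.2

They were about 5.0 units apart before and 6.2 after — 1.2 units further apart.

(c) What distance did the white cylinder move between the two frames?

1.0

From (15.2, 4.8) to (15.1, 3.8), the white cylinder covered √(0.1² + 1.0²) ≈ 1.0 units.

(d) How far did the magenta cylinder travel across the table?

2.9

The magenta cylinder was near (11.8, 7.5) before and (14.3, 6.1) after, so it travelled √(2.5² + 1.4²) ≈ 2.9 units.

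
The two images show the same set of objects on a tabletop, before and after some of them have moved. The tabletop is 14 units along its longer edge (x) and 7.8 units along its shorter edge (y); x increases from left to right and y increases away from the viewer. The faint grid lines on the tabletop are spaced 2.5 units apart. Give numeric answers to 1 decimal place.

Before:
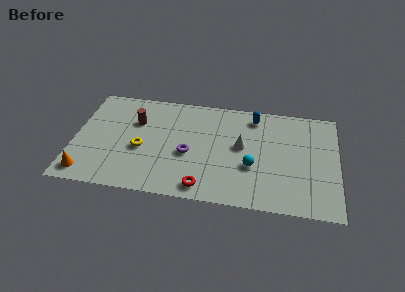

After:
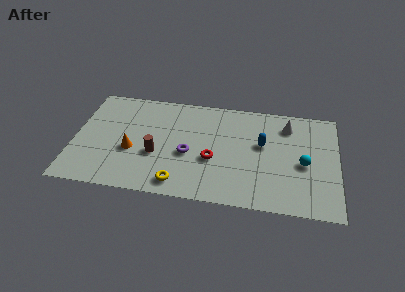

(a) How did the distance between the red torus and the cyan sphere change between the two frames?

+1.7

They were about 3.1 units apart before and 4.8 after — 1.7 units further apart.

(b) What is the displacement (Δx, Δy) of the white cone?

(2.4, 1.9)

The white cone was at about (8.9, 4.3) and moved to about (11.3, 6.2).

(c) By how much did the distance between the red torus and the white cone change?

+1.2

The distance was about 3.8 in the first image and 5.0 in the second, so they moved 1.2 units further apart.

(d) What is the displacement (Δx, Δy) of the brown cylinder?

(1.2, -2.3)

The brown cylinder started near (3.2, 5.3) and ended near (4.4, 3.0).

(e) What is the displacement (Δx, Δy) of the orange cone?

(2.3, 2.0)

The orange cone was at about (0.8, 1.1) and moved to about (3.1, 3.1).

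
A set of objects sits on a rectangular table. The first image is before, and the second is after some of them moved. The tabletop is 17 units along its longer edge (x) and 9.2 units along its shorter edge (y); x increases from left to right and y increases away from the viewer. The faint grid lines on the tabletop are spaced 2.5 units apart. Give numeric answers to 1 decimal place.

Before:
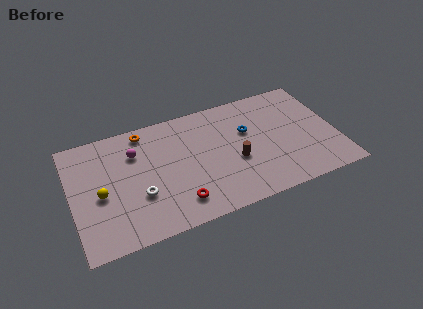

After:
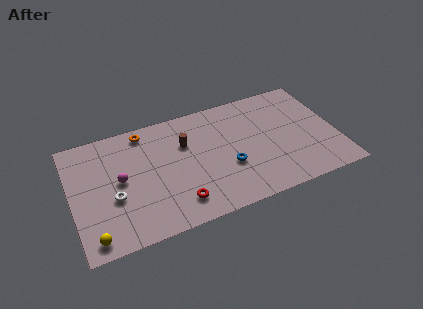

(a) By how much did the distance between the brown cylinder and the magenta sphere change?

-2.3

Before: roughly 6.8 units apart; after: 4.5. That's 2.3 units closer together.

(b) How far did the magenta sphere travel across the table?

2.1

The magenta sphere was near (4.2, 6.6) before and (3.1, 4.8) after, so it travelled √(1.1² + 1.8²) ≈ 2.1 units.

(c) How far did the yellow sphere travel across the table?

3.1

The yellow sphere moved from about (1.8, 4.1) to (1.1, 1.1), a distance of √(0.7² + 3.0²) ≈ 3.1.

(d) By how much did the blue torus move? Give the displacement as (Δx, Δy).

(-1.5, -2.4)

From the two frames, the blue torus sits at roughly (11.4, 5.8) before and (9.9, 3.4) after.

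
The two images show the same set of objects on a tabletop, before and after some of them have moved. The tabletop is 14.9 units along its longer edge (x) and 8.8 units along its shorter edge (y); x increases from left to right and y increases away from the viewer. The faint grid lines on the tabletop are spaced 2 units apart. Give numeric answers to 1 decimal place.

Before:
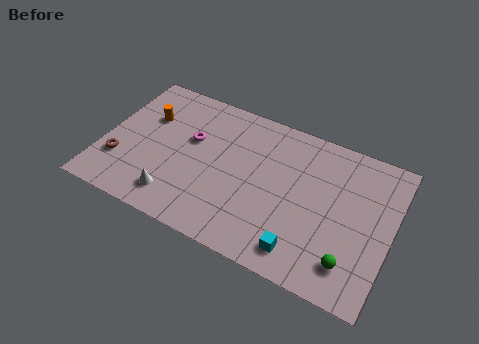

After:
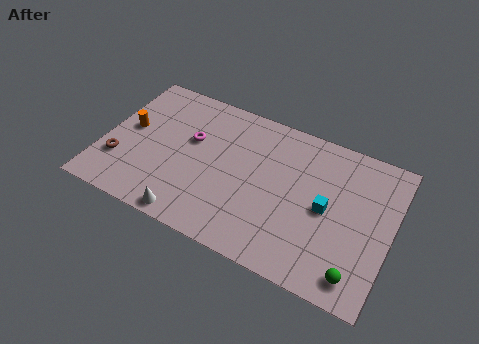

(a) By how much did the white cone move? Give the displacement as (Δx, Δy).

(0.9, -0.8)

The white cone started near (4.1, 1.6) and ended near (5.0, 0.8).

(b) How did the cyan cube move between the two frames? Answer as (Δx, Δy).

(0.9, 2.9)

The cyan cube started near (10.7, 1.4) and ended near (11.6, 4.3).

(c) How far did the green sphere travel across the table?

0.6

The green sphere moved from about (13.1, 1.8) to (13.5, 1.3), a distance of √(0.4² + 0.5²) ≈ 0.6.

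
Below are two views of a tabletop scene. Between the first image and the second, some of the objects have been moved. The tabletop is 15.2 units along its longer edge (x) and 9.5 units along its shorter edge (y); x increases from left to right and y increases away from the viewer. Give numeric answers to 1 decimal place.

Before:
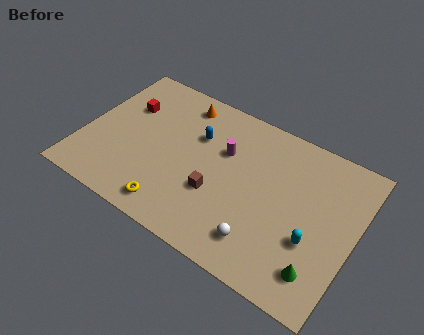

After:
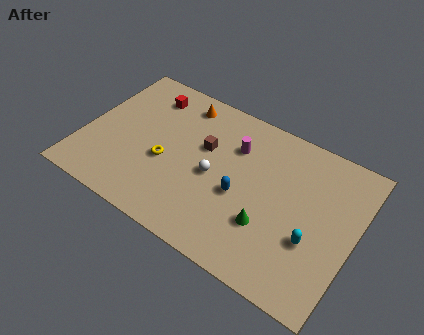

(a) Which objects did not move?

the orange cone and the cyan capsule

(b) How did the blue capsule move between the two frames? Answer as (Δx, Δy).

(2.9, -2.4)

The blue capsule started near (6.1, 6.4) and ended near (9.0, 4.0).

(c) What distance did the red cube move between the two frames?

1.6

The red cube was near (2.0, 6.4) before and (3.0, 7.7) after, so it travelled √(1.0² + 1.3²) ≈ 1.6 units.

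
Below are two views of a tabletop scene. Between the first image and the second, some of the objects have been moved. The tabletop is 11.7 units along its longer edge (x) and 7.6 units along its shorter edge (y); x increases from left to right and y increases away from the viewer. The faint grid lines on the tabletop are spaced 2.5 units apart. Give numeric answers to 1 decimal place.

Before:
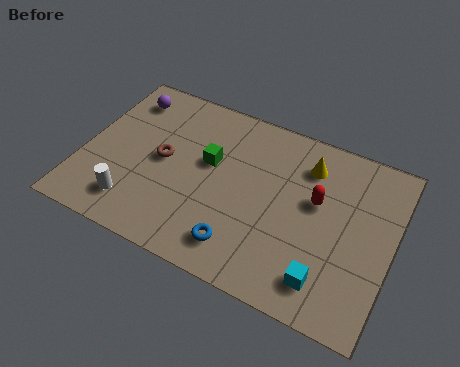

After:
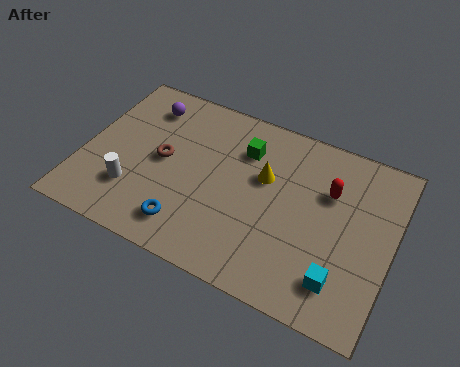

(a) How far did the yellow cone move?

1.9

From (8.3, 5.9) to (6.8, 4.7), the yellow cone covered √(1.5² + 1.2²) ≈ 1.9 units.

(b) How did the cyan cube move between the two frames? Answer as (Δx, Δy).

(0.5, 0.2)

The cyan cube started near (9.5, 1.4) and ended near (10.0, 1.6).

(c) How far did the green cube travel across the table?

1.6

From (4.7, 4.5) to (5.9, 5.6), the green cube covered √(1.2² + 1.1²) ≈ 1.6 units.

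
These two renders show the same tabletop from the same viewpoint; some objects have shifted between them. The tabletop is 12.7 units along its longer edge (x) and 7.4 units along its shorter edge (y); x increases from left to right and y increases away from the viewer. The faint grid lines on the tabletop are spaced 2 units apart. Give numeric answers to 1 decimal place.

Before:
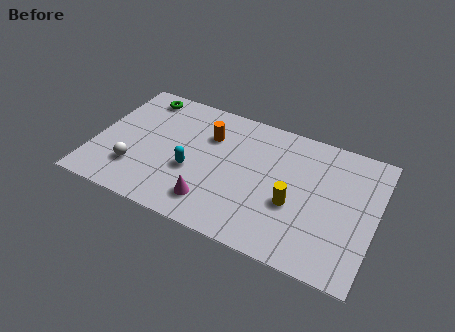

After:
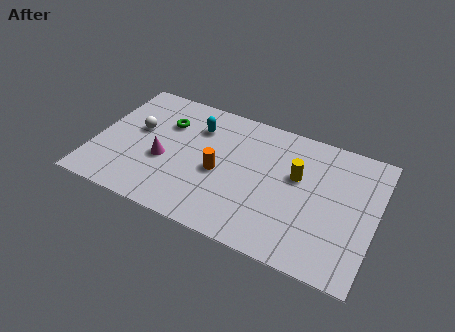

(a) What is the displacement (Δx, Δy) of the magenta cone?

(-2.4, 1.5)

From the two frames, the magenta cone sits at roughly (5.6, 1.5) before and (3.2, 3.0) after.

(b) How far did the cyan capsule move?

2.6

From (4.5, 2.9) to (4.4, 5.5), the cyan capsule covered √(0.1² + 2.6²) ≈ 2.6 units.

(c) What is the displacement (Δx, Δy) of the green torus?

(1.3, -1.2)

The green torus was at about (1.7, 6.4) and moved to about (3.0, 5.2).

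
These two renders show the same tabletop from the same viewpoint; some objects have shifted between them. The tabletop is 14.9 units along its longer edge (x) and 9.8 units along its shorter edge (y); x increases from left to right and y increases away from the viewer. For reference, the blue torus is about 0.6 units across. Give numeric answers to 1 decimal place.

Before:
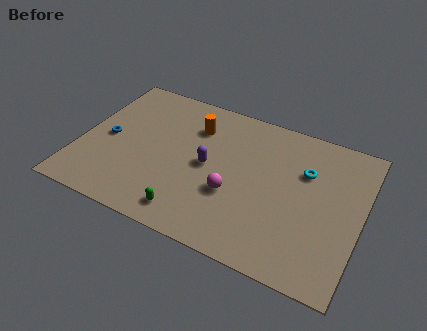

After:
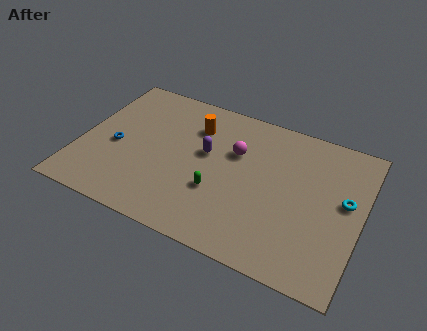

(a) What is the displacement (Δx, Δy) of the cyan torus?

(2.2, -1.1)

The cyan torus was at about (11.8, 6.6) and moved to about (14.0, 5.5).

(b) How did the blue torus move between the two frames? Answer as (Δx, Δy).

(0.5, -0.4)

The blue torus started near (1.4, 4.7) and ended near (1.9, 4.3).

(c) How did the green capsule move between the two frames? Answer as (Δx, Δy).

(1.2, 2.0)

From the two frames, the green capsule sits at roughly (6.3, 1.4) before and (7.5, 3.4) after.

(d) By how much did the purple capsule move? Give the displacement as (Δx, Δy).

(-0.2, 0.8)

The purple capsule started near (6.8, 4.9) and ended near (6.6, 5.7).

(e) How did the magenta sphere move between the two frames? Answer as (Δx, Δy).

(-0.2, 2.8)

From the two frames, the magenta sphere sits at roughly (8.3, 3.6) before and (8.1, 6.4) after.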